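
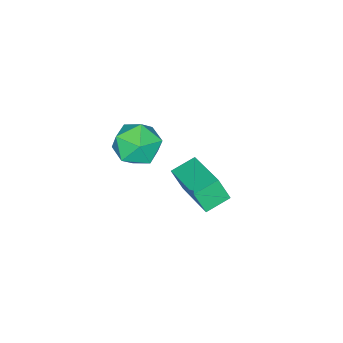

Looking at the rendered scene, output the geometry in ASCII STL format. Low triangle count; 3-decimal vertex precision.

solid 
facet normal -0.874 0.367 0.319
outer loop
vertex -3.948 -3.246 -1.782
vertex -2.996 -1.514 -1.167
vertex -4.107 -2.835 -2.692
endloop
endfacet
facet normal -0.460 -0.837 -0.298
outer loop
vertex -3.224 -3.206 -3.013
vertex -3.948 -3.246 -1.782
vertex -4.107 -2.835 -2.692
endloop
endfacet
facet normal -0.874 0.368 0.318
outer loop
vertex -4.107 -2.835 -2.692
vertex -2.996 -1.514 -1.167
vertex -3.154 -1.103 -2.076
endloop
endfacet
facet normal -0.157 0.406 -0.900
outer loop
vertex -3.154 -1.103 -2.076
vertex -3.224 -3.206 -3.013
vertex -4.107 -2.835 -2.692
endloop
endfacet
facet normal 0.157 -0.406 0.900
outer loop
vertex -3.948 -3.246 -1.782
vertex -2.113 -1.885 -1.488
vertex -2.996 -1.514 -1.167
endloop
endfacet
facet normal -0.461 -0.836 -0.298
outer loop
vertex -3.066 -3.617 -2.104
vertex -3.948 -3.246 -1.782
vertex -3.224 -3.206 -3.013
endloop
endfacet
facet normal 0.157 -0.407 0.900
outer loop
vertex -3.066 -3.617 -2.104
vertex -2.113 -1.885 -1.488
vertex -3.948 -3.246 -1.782
endloop
endfacet
facet normal 0.460 0.836 0.298
outer loop
vertex -2.996 -1.514 -1.167
vertex -2.113 -1.885 -1.488
vertex -3.154 -1.103 -2.076
endloop
endfacet
facet normal -0.158 0.406 -0.900
outer loop
vertex -2.272 -1.474 -2.398
vertex -3.224 -3.206 -3.013
vertex -3.154 -1.103 -2.076
endloop
endfacet
facet normal 0.460 0.836 0.297
outer loop
vertex -3.154 -1.103 -2.076
vertex -2.113 -1.885 -1.488
vertex -2.272 -1.474 -2.398
endloop
endfacet
facet normal 0.874 -0.367 -0.318
outer loop
vertex -2.272 -1.474 -2.398
vertex -3.066 -3.617 -2.104
vertex -3.224 -3.206 -3.013
endloop
endfacet
facet normal 0.874 -0.367 -0.319
outer loop
vertex -2.113 -1.885 -1.488
vertex -3.066 -3.617 -2.104
vertex -2.272 -1.474 -2.398
endloop
endfacet
facet normal -0.854 0.518 -0.044
outer loop
vertex -1.246 -2.728 1.18
vertex -1.583 -3.222 1.913
vertex -1.104 -2.419 2.063
endloop
endfacet
facet normal -0.306 0.913 -0.270
outer loop
vertex -1.246 -2.728 1.18
vertex -1.104 -2.419 2.063
vertex -0.405 -2.373 1.427
endloop
endfacet
facet normal -0.001 0.573 -0.819
outer loop
vertex -1.246 -2.728 1.18
vertex -0.405 -2.373 1.427
vertex -0.45 -3.148 0.885
endloop
endfacet
facet normal -0.362 -0.032 -0.932
outer loop
vertex -1.246 -2.728 1.18
vertex -0.45 -3.148 0.885
vertex -1.179 -3.672 1.186
endloop
endfacet
facet normal -0.889 -0.066 -0.453
outer loop
vertex -1.246 -2.728 1.18
vertex -1.179 -3.672 1.186
vertex -1.583 -3.222 1.913
endloop
endfacet
facet normal 0.173 0.950 0.259
outer loop
vertex -0.405 -2.373 1.427
vertex -1.104 -2.419 2.063
vertex -0.221 -2.648 2.314
endloop
endfacet
facet normal -0.717 0.311 0.624
outer loop
vertex -1.104 -2.419 2.063
vertex -1.583 -3.222 1.913
vertex -0.95 -3.172 2.615
endloop
endfacet
facet normal -0.772 -0.634 -0.036
outer loop
vertex -1.583 -3.222 1.913
vertex -1.179 -3.672 1.186
vertex -0.995 -3.947 2.073
endloop
endfacet
facet normal 0.081 -0.579 -0.812
outer loop
vertex -1.179 -3.672 1.186
vertex -0.45 -3.148 0.885
vertex -0.296 -3.901 1.437
endloop
endfacet
facet normal 0.666 0.401 -0.629
outer loop
vertex -0.45 -3.148 0.885
vertex -0.405 -2.373 1.427
vertex 0.183 -3.098 1.587
endloop
endfacet
facet normal 0.362 0.032 0.932
outer loop
vertex -0.154 -3.592 2.32
vertex -0.221 -2.648 2.314
vertex -0.95 -3.172 2.615
endloop
endfacet
facet normal 0.001 -0.573 0.819
outer loop
vertex -0.154 -3.592 2.32
vertex -0.95 -3.172 2.615
vertex -0.995 -3.947 2.073
endloop
endfacet
facet normal 0.306 -0.913 0.270
outer loop
vertex -0.154 -3.592 2.32
vertex -0.995 -3.947 2.073
vertex -0.296 -3.901 1.437
endloop
endfacet
facet normal 0.854 -0.518 0.044
outer loop
vertex -0.154 -3.592 2.32
vertex -0.296 -3.901 1.437
vertex 0.183 -3.098 1.587
endloop
endfacet
facet normal 0.889 0.066 0.453
outer loop
vertex -0.154 -3.592 2.32
vertex 0.183 -3.098 1.587
vertex -0.221 -2.648 2.314
endloop
endfacet
facet normal -0.081 0.579 0.812
outer loop
vertex -0.95 -3.172 2.615
vertex -0.221 -2.648 2.314
vertex -1.104 -2.419 2.063
endloop
endfacet
facet normal -0.666 -0.401 0.629
outer loop
vertex -0.995 -3.947 2.073
vertex -0.95 -3.172 2.615
vertex -1.583 -3.222 1.913
endloop
endfacet
facet normal -0.173 -0.950 -0.259
outer loop
vertex -0.296 -3.901 1.437
vertex -0.995 -3.947 2.073
vertex -1.179 -3.672 1.186
endloop
endfacet
facet normal 0.717 -0.311 -0.624
outer loop
vertex 0.183 -3.098 1.587
vertex -0.296 -3.901 1.437
vertex -0.45 -3.148 0.885
endloop
endfacet
facet normal 0.772 0.634 0.036
outer loop
vertex -0.221 -2.648 2.314
vertex 0.183 -3.098 1.587
vertex -0.405 -2.373 1.427
endloop
endfacet

endsolid


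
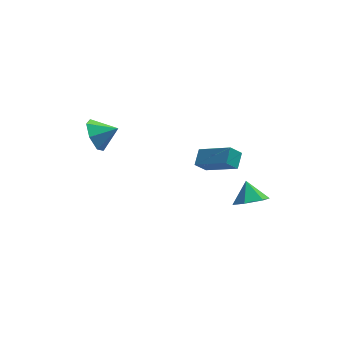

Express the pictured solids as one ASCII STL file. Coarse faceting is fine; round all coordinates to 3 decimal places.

solid 
facet normal -0.642 0.567 -0.516
outer loop
vertex 1.014 -0.059 -3.185
vertex 1.336 0.706 -2.745
vertex 1.583 0.043 -3.78
endloop
endfacet
facet normal -0.343 -0.814 -0.468
outer loop
vertex 2.904 -1.126 -2.715
vertex 1.014 -0.059 -3.185
vertex 1.583 0.043 -3.78
endloop
endfacet
facet normal -0.640 0.568 -0.517
outer loop
vertex 1.583 0.043 -3.78
vertex 1.336 0.706 -2.745
vertex 1.906 0.808 -3.339
endloop
endfacet
facet normal 0.687 0.123 -0.717
outer loop
vertex 1.906 0.808 -3.339
vertex 2.904 -1.126 -2.715
vertex 1.583 0.043 -3.78
endloop
endfacet
facet normal -0.687 -0.123 0.717
outer loop
vertex 1.014 -0.059 -3.185
vertex 2.657 -0.463 -1.68
vertex 1.336 0.706 -2.745
endloop
endfacet
facet normal -0.343 -0.814 -0.469
outer loop
vertex 2.334 -1.228 -2.121
vertex 1.014 -0.059 -3.185
vertex 2.904 -1.126 -2.715
endloop
endfacet
facet normal -0.687 -0.123 0.717
outer loop
vertex 2.334 -1.228 -2.121
vertex 2.657 -0.463 -1.68
vertex 1.014 -0.059 -3.185
endloop
endfacet
facet normal 0.343 0.814 0.469
outer loop
vertex 1.336 0.706 -2.745
vertex 2.657 -0.463 -1.68
vertex 1.906 0.808 -3.339
endloop
endfacet
facet normal 0.687 0.123 -0.717
outer loop
vertex 3.226 -0.361 -2.275
vertex 2.904 -1.126 -2.715
vertex 1.906 0.808 -3.339
endloop
endfacet
facet normal 0.344 0.814 0.468
outer loop
vertex 1.906 0.808 -3.339
vertex 2.657 -0.463 -1.68
vertex 3.226 -0.361 -2.275
endloop
endfacet
facet normal 0.641 -0.567 0.517
outer loop
vertex 3.226 -0.361 -2.275
vertex 2.334 -1.228 -2.121
vertex 2.904 -1.126 -2.715
endloop
endfacet
facet normal 0.641 -0.568 0.516
outer loop
vertex 2.657 -0.463 -1.68
vertex 2.334 -1.228 -2.121
vertex 3.226 -0.361 -2.275
endloop
endfacet
facet normal 0.104 -0.683 -0.723
outer loop
vertex 3.489 -3.227 -3.141
vertex 3.069 -3.819 -2.642
vertex 2.614 -3.305 -3.193
endloop
endfacet
facet normal -0.077 0.982 -0.170
outer loop
vertex 3.489 -3.227 -3.141
vertex 2.614 -3.305 -3.193
vertex 2.951 -3.041 -1.818
endloop
endfacet
facet normal 0.104 -0.683 -0.723
outer loop
vertex 2.614 -3.305 -3.193
vertex 3.069 -3.819 -2.642
vertex 2.194 -3.897 -2.694
endloop
endfacet
facet normal -0.783 0.617 0.073
outer loop
vertex 2.614 -3.305 -3.193
vertex 2.194 -3.897 -2.694
vertex 2.951 -3.041 -1.818
endloop
endfacet
facet normal 0.104 -0.682 -0.724
outer loop
vertex 2.194 -3.897 -2.694
vertex 3.069 -3.819 -2.642
vertex 2.65 -4.411 -2.144
endloop
endfacet
facet normal -0.763 0.014 0.646
outer loop
vertex 2.194 -3.897 -2.694
vertex 2.65 -4.411 -2.144
vertex 2.951 -3.041 -1.818
endloop
endfacet
facet normal 0.104 -0.682 -0.724
outer loop
vertex 2.65 -4.411 -2.144
vertex 3.069 -3.819 -2.642
vertex 3.525 -4.333 -2.092
endloop
endfacet
facet normal -0.038 -0.223 0.974
outer loop
vertex 2.65 -4.411 -2.144
vertex 3.525 -4.333 -2.092
vertex 2.951 -3.041 -1.818
endloop
endfacet
facet normal 0.104 -0.682 -0.724
outer loop
vertex 3.525 -4.333 -2.092
vertex 3.069 -3.819 -2.642
vertex 3.944 -3.741 -2.59
endloop
endfacet
facet normal 0.668 0.142 0.731
outer loop
vertex 3.525 -4.333 -2.092
vertex 3.944 -3.741 -2.59
vertex 2.951 -3.041 -1.818
endloop
endfacet
facet normal 0.104 -0.683 -0.723
outer loop
vertex 3.944 -3.741 -2.59
vertex 3.069 -3.819 -2.642
vertex 3.489 -3.227 -3.141
endloop
endfacet
facet normal 0.648 0.744 0.159
outer loop
vertex 3.944 -3.741 -2.59
vertex 3.489 -3.227 -3.141
vertex 2.951 -3.041 -1.818
endloop
endfacet
facet normal -0.898 0.106 -0.427
outer loop
vertex -3.098 2.045 -2.734
vertex -3.523 1.684 -1.929
vertex -3.312 2.616 -2.142
endloop
endfacet
facet normal 0.821 0.530 -0.214
outer loop
vertex -3.098 2.045 -2.734
vertex -3.312 2.616 -2.142
vertex -2.437 1.556 -1.411
endloop
endfacet
facet normal -0.898 0.105 -0.428
outer loop
vertex -3.312 2.616 -2.142
vertex -3.523 1.684 -1.929
vertex -3.686 2.486 -1.39
endloop
endfacet
facet normal 0.551 0.732 0.401
outer loop
vertex -3.312 2.616 -2.142
vertex -3.686 2.486 -1.39
vertex -2.437 1.556 -1.411
endloop
endfacet
facet normal -0.898 0.105 -0.427
outer loop
vertex -3.686 2.486 -1.39
vertex -3.523 1.684 -1.929
vertex -3.937 1.751 -1.043
endloop
endfacet
facet normal 0.265 0.336 0.904
outer loop
vertex -3.686 2.486 -1.39
vertex -3.937 1.751 -1.043
vertex -2.437 1.556 -1.411
endloop
endfacet
facet normal -0.898 0.106 -0.428
outer loop
vertex -3.937 1.751 -1.043
vertex -3.523 1.684 -1.929
vertex -3.877 0.966 -1.363
endloop
endfacet
facet normal 0.178 -0.360 0.916
outer loop
vertex -3.937 1.751 -1.043
vertex -3.877 0.966 -1.363
vertex -2.437 1.556 -1.411
endloop
endfacet
facet normal -0.898 0.105 -0.428
outer loop
vertex -3.877 0.966 -1.363
vertex -3.523 1.684 -1.929
vertex -3.55 0.721 -2.109
endloop
endfacet
facet normal 0.355 -0.831 0.428
outer loop
vertex -3.877 0.966 -1.363
vertex -3.55 0.721 -2.109
vertex -2.437 1.556 -1.411
endloop
endfacet
facet normal -0.898 0.105 -0.427
outer loop
vertex -3.55 0.721 -2.109
vertex -3.523 1.684 -1.929
vertex -3.204 1.201 -2.719
endloop
endfacet
facet normal 0.663 -0.723 -0.193
outer loop
vertex -3.55 0.721 -2.109
vertex -3.204 1.201 -2.719
vertex -2.437 1.556 -1.411
endloop
endfacet
facet normal -0.898 0.105 -0.427
outer loop
vertex -3.204 1.201 -2.719
vertex -3.523 1.684 -1.929
vertex -3.098 2.045 -2.734
endloop
endfacet
facet normal 0.870 -0.118 -0.478
outer loop
vertex -3.204 1.201 -2.719
vertex -3.098 2.045 -2.734
vertex -2.437 1.556 -1.411
endloop
endfacet

endsolid


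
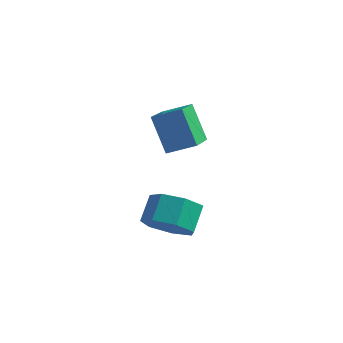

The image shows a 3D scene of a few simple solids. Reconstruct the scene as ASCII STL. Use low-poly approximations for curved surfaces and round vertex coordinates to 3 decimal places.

solid 
facet normal 0.087 -0.752 -0.654
outer loop
vertex 1.663 -3.76 0.444
vertex 1.025 -3.231 -0.249
vertex 2.101 -3.188 -0.156
endloop
endfacet
facet normal 0.880 -0.250 0.404
outer loop
vertex 1.663 -3.76 0.444
vertex 2.101 -3.188 -0.156
vertex 1.552 -2.799 1.281
endloop
endfacet
facet normal 0.880 -0.250 0.404
outer loop
vertex 1.552 -2.799 1.281
vertex 2.101 -3.188 -0.156
vertex 1.99 -2.226 0.682
endloop
endfacet
facet normal -0.087 0.751 0.655
outer loop
vertex 1.552 -2.799 1.281
vertex 1.99 -2.226 0.682
vertex 0.915 -2.269 0.589
endloop
endfacet
facet normal 0.087 -0.751 -0.655
outer loop
vertex 2.101 -3.188 -0.156
vertex 1.025 -3.231 -0.249
vertex 1.728 -2.648 -0.825
endloop
endfacet
facet normal 0.913 0.322 -0.249
outer loop
vertex 2.101 -3.188 -0.156
vertex 1.728 -2.648 -0.825
vertex 1.99 -2.226 0.682
endloop
endfacet
facet normal 0.914 0.321 -0.249
outer loop
vertex 1.99 -2.226 0.682
vertex 1.728 -2.648 -0.825
vertex 1.618 -1.686 0.012
endloop
endfacet
facet normal -0.087 0.752 0.654
outer loop
vertex 1.99 -2.226 0.682
vertex 1.618 -1.686 0.012
vertex 0.915 -2.269 0.589
endloop
endfacet
facet normal 0.087 -0.751 -0.654
outer loop
vertex 1.728 -2.648 -0.825
vertex 1.025 -3.231 -0.249
vertex 0.827 -2.547 -1.061
endloop
endfacet
facet normal 0.260 0.651 -0.714
outer loop
vertex 1.728 -2.648 -0.825
vertex 0.827 -2.547 -1.061
vertex 1.618 -1.686 0.012
endloop
endfacet
facet normal 0.259 0.651 -0.713
outer loop
vertex 1.618 -1.686 0.012
vertex 0.827 -2.547 -1.061
vertex 0.716 -1.585 -0.223
endloop
endfacet
facet normal -0.086 0.751 0.654
outer loop
vertex 1.618 -1.686 0.012
vertex 0.716 -1.585 -0.223
vertex 0.915 -2.269 0.589
endloop
endfacet
facet normal 0.087 -0.751 -0.654
outer loop
vertex 0.827 -2.547 -1.061
vertex 1.025 -3.231 -0.249
vertex 0.075 -2.961 -0.685
endloop
endfacet
facet normal -0.590 0.490 -0.641
outer loop
vertex 0.827 -2.547 -1.061
vertex 0.075 -2.961 -0.685
vertex 0.716 -1.585 -0.223
endloop
endfacet
facet normal -0.590 0.490 -0.641
outer loop
vertex 0.716 -1.585 -0.223
vertex 0.075 -2.961 -0.685
vertex -0.036 -1.999 0.153
endloop
endfacet
facet normal -0.087 0.751 0.654
outer loop
vertex 0.716 -1.585 -0.223
vertex -0.036 -1.999 0.153
vertex 0.915 -2.269 0.589
endloop
endfacet
facet normal 0.086 -0.752 -0.654
outer loop
vertex 0.075 -2.961 -0.685
vertex 1.025 -3.231 -0.249
vertex 0.039 -3.578 0.02
endloop
endfacet
facet normal -0.995 -0.040 -0.086
outer loop
vertex 0.075 -2.961 -0.685
vertex 0.039 -3.578 0.02
vertex -0.036 -1.999 0.153
endloop
endfacet
facet normal -0.995 -0.040 -0.086
outer loop
vertex -0.036 -1.999 0.153
vertex 0.039 -3.578 0.02
vertex -0.072 -2.617 0.857
endloop
endfacet
facet normal -0.087 0.751 0.655
outer loop
vertex -0.036 -1.999 0.153
vertex -0.072 -2.617 0.857
vertex 0.915 -2.269 0.589
endloop
endfacet
facet normal 0.086 -0.752 -0.654
outer loop
vertex 0.039 -3.578 0.02
vertex 1.025 -3.231 -0.249
vertex 0.745 -3.934 0.522
endloop
endfacet
facet normal -0.651 -0.540 0.533
outer loop
vertex 0.039 -3.578 0.02
vertex 0.745 -3.934 0.522
vertex -0.072 -2.617 0.857
endloop
endfacet
facet normal -0.650 -0.540 0.535
outer loop
vertex -0.072 -2.617 0.857
vertex 0.745 -3.934 0.522
vertex 0.635 -2.972 1.359
endloop
endfacet
facet normal -0.087 0.751 0.654
outer loop
vertex -0.072 -2.617 0.857
vertex 0.635 -2.972 1.359
vertex 0.915 -2.269 0.589
endloop
endfacet
facet normal 0.087 -0.752 -0.654
outer loop
vertex 0.745 -3.934 0.522
vertex 1.025 -3.231 -0.249
vertex 1.663 -3.76 0.444
endloop
endfacet
facet normal 0.184 -0.633 0.752
outer loop
vertex 0.745 -3.934 0.522
vertex 1.663 -3.76 0.444
vertex 0.635 -2.972 1.359
endloop
endfacet
facet normal 0.183 -0.633 0.752
outer loop
vertex 0.635 -2.972 1.359
vertex 1.663 -3.76 0.444
vertex 1.552 -2.799 1.281
endloop
endfacet
facet normal -0.086 0.751 0.655
outer loop
vertex 0.635 -2.972 1.359
vertex 1.552 -2.799 1.281
vertex 0.915 -2.269 0.589
endloop
endfacet
facet normal -0.486 0.242 0.840
outer loop
vertex -0.421 0.607 3.791
vertex -0.962 2.523 2.927
vertex -1.502 0.087 3.315
endloop
endfacet
facet normal 0.249 -0.883 0.398
outer loop
vertex -0.598 -0.363 1.753
vertex -0.421 0.607 3.791
vertex -1.502 0.087 3.315
endloop
endfacet
facet normal -0.486 0.242 0.840
outer loop
vertex -1.502 0.087 3.315
vertex -0.962 2.523 2.927
vertex -2.042 2.003 2.451
endloop
endfacet
facet normal -0.838 -0.402 -0.369
outer loop
vertex -2.042 2.003 2.451
vertex -0.598 -0.363 1.753
vertex -1.502 0.087 3.315
endloop
endfacet
facet normal 0.838 0.403 0.369
outer loop
vertex -0.421 0.607 3.791
vertex -0.058 2.073 1.365
vertex -0.962 2.523 2.927
endloop
endfacet
facet normal 0.249 -0.883 0.398
outer loop
vertex 0.482 0.157 2.229
vertex -0.421 0.607 3.791
vertex -0.598 -0.363 1.753
endloop
endfacet
facet normal 0.838 0.402 0.369
outer loop
vertex 0.482 0.157 2.229
vertex -0.058 2.073 1.365
vertex -0.421 0.607 3.791
endloop
endfacet
facet normal -0.249 0.883 -0.399
outer loop
vertex -0.962 2.523 2.927
vertex -0.058 2.073 1.365
vertex -2.042 2.003 2.451
endloop
endfacet
facet normal -0.838 -0.403 -0.368
outer loop
vertex -1.139 1.553 0.889
vertex -0.598 -0.363 1.753
vertex -2.042 2.003 2.451
endloop
endfacet
facet normal -0.249 0.883 -0.398
outer loop
vertex -2.042 2.003 2.451
vertex -0.058 2.073 1.365
vertex -1.139 1.553 0.889
endloop
endfacet
facet normal 0.486 -0.241 -0.840
outer loop
vertex -1.139 1.553 0.889
vertex 0.482 0.157 2.229
vertex -0.598 -0.363 1.753
endloop
endfacet
facet normal 0.486 -0.242 -0.840
outer loop
vertex -0.058 2.073 1.365
vertex 0.482 0.157 2.229
vertex -1.139 1.553 0.889
endloop
endfacet

endsolid


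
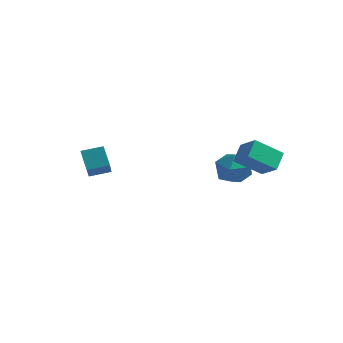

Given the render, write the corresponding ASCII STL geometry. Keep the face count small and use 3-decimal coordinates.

solid 
facet normal -0.516 0.253 0.819
outer loop
vertex -3.232 -4.447 -1.535
vertex -2.461 -3.673 -1.288
vertex -4.308 -3.019 -2.654
endloop
endfacet
facet normal -0.688 -0.691 -0.220
outer loop
vertex -3.679 -3.327 -3.652
vertex -3.232 -4.447 -1.535
vertex -4.308 -3.019 -2.654
endloop
endfacet
facet normal -0.516 0.252 0.819
outer loop
vertex -4.308 -3.019 -2.654
vertex -2.461 -3.673 -1.288
vertex -3.538 -2.245 -2.407
endloop
endfacet
facet normal -0.510 0.677 -0.531
outer loop
vertex -3.538 -2.245 -2.407
vertex -3.679 -3.327 -3.652
vertex -4.308 -3.019 -2.654
endloop
endfacet
facet normal 0.510 -0.677 0.530
outer loop
vertex -3.232 -4.447 -1.535
vertex -1.832 -3.981 -2.286
vertex -2.461 -3.673 -1.288
endloop
endfacet
facet normal -0.688 -0.692 -0.221
outer loop
vertex -2.602 -4.755 -2.533
vertex -3.232 -4.447 -1.535
vertex -3.679 -3.327 -3.652
endloop
endfacet
facet normal 0.510 -0.677 0.531
outer loop
vertex -2.602 -4.755 -2.533
vertex -1.832 -3.981 -2.286
vertex -3.232 -4.447 -1.535
endloop
endfacet
facet normal 0.688 0.691 0.220
outer loop
vertex -2.461 -3.673 -1.288
vertex -1.832 -3.981 -2.286
vertex -3.538 -2.245 -2.407
endloop
endfacet
facet normal -0.510 0.677 -0.531
outer loop
vertex -2.908 -2.553 -3.405
vertex -3.679 -3.327 -3.652
vertex -3.538 -2.245 -2.407
endloop
endfacet
facet normal 0.688 0.691 0.221
outer loop
vertex -3.538 -2.245 -2.407
vertex -1.832 -3.981 -2.286
vertex -2.908 -2.553 -3.405
endloop
endfacet
facet normal 0.516 -0.253 -0.819
outer loop
vertex -2.908 -2.553 -3.405
vertex -2.602 -4.755 -2.533
vertex -3.679 -3.327 -3.652
endloop
endfacet
facet normal 0.516 -0.252 -0.818
outer loop
vertex -1.832 -3.981 -2.286
vertex -2.602 -4.755 -2.533
vertex -2.908 -2.553 -3.405
endloop
endfacet
facet normal -0.823 0.269 -0.500
outer loop
vertex 1.716 1.074 -2.738
vertex 1.526 1.949 -1.954
vertex 2.659 2.151 -3.711
endloop
endfacet
facet normal 0.159 -0.735 -0.659
outer loop
vertex 3.754 1.791 -3.046
vertex 1.716 1.074 -2.738
vertex 2.659 2.151 -3.711
endloop
endfacet
facet normal -0.823 0.270 -0.500
outer loop
vertex 2.659 2.151 -3.711
vertex 1.526 1.949 -1.954
vertex 2.469 3.025 -2.926
endloop
endfacet
facet normal 0.545 0.623 -0.561
outer loop
vertex 2.469 3.025 -2.926
vertex 3.754 1.791 -3.046
vertex 2.659 2.151 -3.711
endloop
endfacet
facet normal -0.546 -0.622 0.562
outer loop
vertex 1.716 1.074 -2.738
vertex 2.621 1.589 -1.289
vertex 1.526 1.949 -1.954
endloop
endfacet
facet normal 0.159 -0.735 -0.659
outer loop
vertex 2.811 0.715 -2.074
vertex 1.716 1.074 -2.738
vertex 3.754 1.791 -3.046
endloop
endfacet
facet normal -0.545 -0.623 0.562
outer loop
vertex 2.811 0.715 -2.074
vertex 2.621 1.589 -1.289
vertex 1.716 1.074 -2.738
endloop
endfacet
facet normal -0.159 0.735 0.659
outer loop
vertex 1.526 1.949 -1.954
vertex 2.621 1.589 -1.289
vertex 2.469 3.025 -2.926
endloop
endfacet
facet normal 0.545 0.622 -0.562
outer loop
vertex 3.564 2.666 -2.262
vertex 3.754 1.791 -3.046
vertex 2.469 3.025 -2.926
endloop
endfacet
facet normal -0.159 0.735 0.659
outer loop
vertex 2.469 3.025 -2.926
vertex 2.621 1.589 -1.289
vertex 3.564 2.666 -2.262
endloop
endfacet
facet normal 0.823 -0.269 0.500
outer loop
vertex 3.564 2.666 -2.262
vertex 2.811 0.715 -2.074
vertex 3.754 1.791 -3.046
endloop
endfacet
facet normal 0.823 -0.270 0.499
outer loop
vertex 2.621 1.589 -1.289
vertex 2.811 0.715 -2.074
vertex 3.564 2.666 -2.262
endloop
endfacet
facet normal -0.089 0.433 0.897
outer loop
vertex 1.319 2.93 -3.13
vertex 0.321 2.497 -3.02
vertex 1.198 1.947 -2.667
endloop
endfacet
facet normal 0.592 0.283 0.755
outer loop
vertex 1.319 2.93 -3.13
vertex 1.198 1.947 -2.667
vertex 2.014 2.122 -3.373
endloop
endfacet
facet normal 0.771 0.618 0.151
outer loop
vertex 1.319 2.93 -3.13
vertex 2.014 2.122 -3.373
vertex 1.641 2.78 -4.164
endloop
endfacet
facet normal 0.199 0.977 -0.080
outer loop
vertex 1.319 2.93 -3.13
vertex 1.641 2.78 -4.164
vertex 0.595 3.011 -3.945
endloop
endfacet
facet normal -0.332 0.863 0.381
outer loop
vertex 1.319 2.93 -3.13
vertex 0.595 3.011 -3.945
vertex 0.321 2.497 -3.02
endloop
endfacet
facet normal 0.643 -0.421 0.639
outer loop
vertex 2.014 2.122 -3.373
vertex 1.198 1.947 -2.667
vertex 1.445 1.189 -3.415
endloop
endfacet
facet normal -0.460 -0.176 0.870
outer loop
vertex 1.198 1.947 -2.667
vertex 0.321 2.497 -3.02
vertex 0.399 1.42 -3.196
endloop
endfacet
facet normal -0.854 0.519 0.036
outer loop
vertex 0.321 2.497 -3.02
vertex 0.595 3.011 -3.945
vertex 0.026 2.078 -3.987
endloop
endfacet
facet normal 0.007 0.703 -0.711
outer loop
vertex 0.595 3.011 -3.945
vertex 1.641 2.78 -4.164
vertex 0.842 2.253 -4.693
endloop
endfacet
facet normal 0.933 0.123 -0.338
outer loop
vertex 1.641 2.78 -4.164
vertex 2.014 2.122 -3.373
vertex 1.719 1.703 -4.34
endloop
endfacet
facet normal -0.199 -0.977 0.080
outer loop
vertex 0.721 1.27 -4.23
vertex 1.445 1.189 -3.415
vertex 0.399 1.42 -3.196
endloop
endfacet
facet normal -0.771 -0.618 -0.151
outer loop
vertex 0.721 1.27 -4.23
vertex 0.399 1.42 -3.196
vertex 0.026 2.078 -3.987
endloop
endfacet
facet normal -0.592 -0.283 -0.755
outer loop
vertex 0.721 1.27 -4.23
vertex 0.026 2.078 -3.987
vertex 0.842 2.253 -4.693
endloop
endfacet
facet normal 0.089 -0.433 -0.897
outer loop
vertex 0.721 1.27 -4.23
vertex 0.842 2.253 -4.693
vertex 1.719 1.703 -4.34
endloop
endfacet
facet normal 0.332 -0.863 -0.381
outer loop
vertex 0.721 1.27 -4.23
vertex 1.719 1.703 -4.34
vertex 1.445 1.189 -3.415
endloop
endfacet
facet normal -0.007 -0.703 0.711
outer loop
vertex 0.399 1.42 -3.196
vertex 1.445 1.189 -3.415
vertex 1.198 1.947 -2.667
endloop
endfacet
facet normal -0.933 -0.123 0.338
outer loop
vertex 0.026 2.078 -3.987
vertex 0.399 1.42 -3.196
vertex 0.321 2.497 -3.02
endloop
endfacet
facet normal -0.643 0.421 -0.639
outer loop
vertex 0.842 2.253 -4.693
vertex 0.026 2.078 -3.987
vertex 0.595 3.011 -3.945
endloop
endfacet
facet normal 0.460 0.176 -0.870
outer loop
vertex 1.719 1.703 -4.34
vertex 0.842 2.253 -4.693
vertex 1.641 2.78 -4.164
endloop
endfacet
facet normal 0.854 -0.519 -0.036
outer loop
vertex 1.445 1.189 -3.415
vertex 1.719 1.703 -4.34
vertex 2.014 2.122 -3.373
endloop
endfacet

endsolid


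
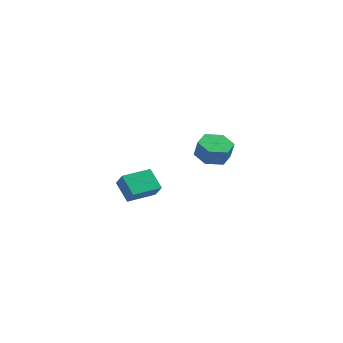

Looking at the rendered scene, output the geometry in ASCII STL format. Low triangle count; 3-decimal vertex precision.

solid 
facet normal -0.427 0.405 -0.809
outer loop
vertex -4.522 -3.219 -1.516
vertex -3.306 -1.988 -1.542
vertex -3.713 -4.035 -2.351
endloop
endfacet
facet normal -0.703 -0.711 0.014
outer loop
vertex -3.274 -4.452 -1.518
vertex -4.522 -3.219 -1.516
vertex -3.713 -4.035 -2.351
endloop
endfacet
facet normal -0.427 0.405 -0.809
outer loop
vertex -3.713 -4.035 -2.351
vertex -3.306 -1.988 -1.542
vertex -2.498 -2.804 -2.377
endloop
endfacet
facet normal 0.570 -0.575 -0.588
outer loop
vertex -2.498 -2.804 -2.377
vertex -3.274 -4.452 -1.518
vertex -3.713 -4.035 -2.351
endloop
endfacet
facet normal -0.569 0.575 0.588
outer loop
vertex -4.522 -3.219 -1.516
vertex -2.867 -2.405 -0.709
vertex -3.306 -1.988 -1.542
endloop
endfacet
facet normal -0.703 -0.711 0.015
outer loop
vertex -4.082 -3.636 -0.683
vertex -4.522 -3.219 -1.516
vertex -3.274 -4.452 -1.518
endloop
endfacet
facet normal -0.569 0.574 0.588
outer loop
vertex -4.082 -3.636 -0.683
vertex -2.867 -2.405 -0.709
vertex -4.522 -3.219 -1.516
endloop
endfacet
facet normal 0.703 0.711 -0.015
outer loop
vertex -3.306 -1.988 -1.542
vertex -2.867 -2.405 -0.709
vertex -2.498 -2.804 -2.377
endloop
endfacet
facet normal 0.569 -0.575 -0.588
outer loop
vertex -2.058 -3.221 -1.544
vertex -3.274 -4.452 -1.518
vertex -2.498 -2.804 -2.377
endloop
endfacet
facet normal 0.702 0.712 -0.015
outer loop
vertex -2.498 -2.804 -2.377
vertex -2.867 -2.405 -0.709
vertex -2.058 -3.221 -1.544
endloop
endfacet
facet normal 0.427 -0.405 0.809
outer loop
vertex -2.058 -3.221 -1.544
vertex -4.082 -3.636 -0.683
vertex -3.274 -4.452 -1.518
endloop
endfacet
facet normal 0.427 -0.404 0.809
outer loop
vertex -2.867 -2.405 -0.709
vertex -4.082 -3.636 -0.683
vertex -2.058 -3.221 -1.544
endloop
endfacet
facet normal -0.219 0.152 -0.964
outer loop
vertex 0.171 3.95 -2.933
vertex -0.793 3.566 -2.775
vertex -0.611 4.593 -2.654
endloop
endfacet
facet normal 0.631 0.776 -0.020
outer loop
vertex 0.171 3.95 -2.933
vertex -0.611 4.593 -2.654
vertex 0.418 3.778 -1.843
endloop
endfacet
facet normal 0.631 0.776 -0.021
outer loop
vertex 0.418 3.778 -1.843
vertex -0.611 4.593 -2.654
vertex -0.364 4.421 -1.565
endloop
endfacet
facet normal 0.218 -0.152 0.964
outer loop
vertex 0.418 3.778 -1.843
vertex -0.364 4.421 -1.565
vertex -0.547 3.394 -1.685
endloop
endfacet
facet normal -0.219 0.152 -0.964
outer loop
vertex -0.611 4.593 -2.654
vertex -0.793 3.566 -2.775
vertex -1.575 4.209 -2.496
endloop
endfacet
facet normal -0.330 0.918 0.220
outer loop
vertex -0.611 4.593 -2.654
vertex -1.575 4.209 -2.496
vertex -0.364 4.421 -1.565
endloop
endfacet
facet normal -0.329 0.918 0.219
outer loop
vertex -0.364 4.421 -1.565
vertex -1.575 4.209 -2.496
vertex -1.329 4.037 -1.407
endloop
endfacet
facet normal 0.218 -0.152 0.964
outer loop
vertex -0.364 4.421 -1.565
vertex -1.329 4.037 -1.407
vertex -0.547 3.394 -1.685
endloop
endfacet
facet normal -0.218 0.152 -0.964
outer loop
vertex -1.575 4.209 -2.496
vertex -0.793 3.566 -2.775
vertex -1.758 3.182 -2.617
endloop
endfacet
facet normal -0.960 0.143 0.240
outer loop
vertex -1.575 4.209 -2.496
vertex -1.758 3.182 -2.617
vertex -1.329 4.037 -1.407
endloop
endfacet
facet normal -0.960 0.142 0.240
outer loop
vertex -1.329 4.037 -1.407
vertex -1.758 3.182 -2.617
vertex -1.511 3.01 -1.527
endloop
endfacet
facet normal 0.218 -0.151 0.964
outer loop
vertex -1.329 4.037 -1.407
vertex -1.511 3.01 -1.527
vertex -0.547 3.394 -1.685
endloop
endfacet
facet normal -0.218 0.152 -0.964
outer loop
vertex -1.758 3.182 -2.617
vertex -0.793 3.566 -2.775
vertex -0.976 2.539 -2.895
endloop
endfacet
facet normal -0.631 -0.776 0.020
outer loop
vertex -1.758 3.182 -2.617
vertex -0.976 2.539 -2.895
vertex -1.511 3.01 -1.527
endloop
endfacet
facet normal -0.631 -0.776 0.020
outer loop
vertex -1.511 3.01 -1.527
vertex -0.976 2.539 -2.895
vertex -0.729 2.367 -1.806
endloop
endfacet
facet normal 0.219 -0.152 0.964
outer loop
vertex -1.511 3.01 -1.527
vertex -0.729 2.367 -1.806
vertex -0.547 3.394 -1.685
endloop
endfacet
facet normal -0.218 0.152 -0.964
outer loop
vertex -0.976 2.539 -2.895
vertex -0.793 3.566 -2.775
vertex -0.011 2.923 -3.053
endloop
endfacet
facet normal 0.329 -0.918 -0.220
outer loop
vertex -0.976 2.539 -2.895
vertex -0.011 2.923 -3.053
vertex -0.729 2.367 -1.806
endloop
endfacet
facet normal 0.330 -0.918 -0.220
outer loop
vertex -0.729 2.367 -1.806
vertex -0.011 2.923 -3.053
vertex 0.235 2.751 -1.964
endloop
endfacet
facet normal 0.219 -0.152 0.964
outer loop
vertex -0.729 2.367 -1.806
vertex 0.235 2.751 -1.964
vertex -0.547 3.394 -1.685
endloop
endfacet
facet normal -0.218 0.151 -0.964
outer loop
vertex -0.011 2.923 -3.053
vertex -0.793 3.566 -2.775
vertex 0.171 3.95 -2.933
endloop
endfacet
facet normal 0.960 -0.142 -0.239
outer loop
vertex -0.011 2.923 -3.053
vertex 0.171 3.95 -2.933
vertex 0.235 2.751 -1.964
endloop
endfacet
facet normal 0.960 -0.143 -0.240
outer loop
vertex 0.235 2.751 -1.964
vertex 0.171 3.95 -2.933
vertex 0.418 3.778 -1.843
endloop
endfacet
facet normal 0.218 -0.152 0.964
outer loop
vertex 0.235 2.751 -1.964
vertex 0.418 3.778 -1.843
vertex -0.547 3.394 -1.685
endloop
endfacet

endsolid


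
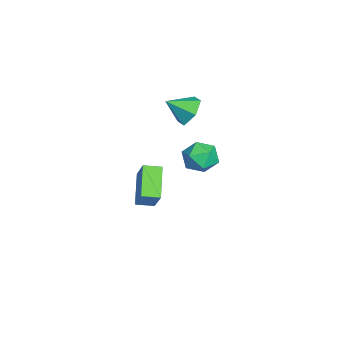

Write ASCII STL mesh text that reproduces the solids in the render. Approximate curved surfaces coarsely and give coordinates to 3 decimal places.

solid 
facet normal -0.092 0.411 0.907
outer loop
vertex -0.759 2.948 2.499
vertex -0.55 2.185 2.866
vertex 0.076 2.76 2.669
endloop
endfacet
facet normal 0.115 0.897 0.427
outer loop
vertex -0.759 2.948 2.499
vertex 0.076 2.76 2.669
vertex -0.139 3.146 1.917
endloop
endfacet
facet normal -0.377 0.922 -0.088
outer loop
vertex -0.759 2.948 2.499
vertex -0.139 3.146 1.917
vertex -0.899 2.81 1.649
endloop
endfacet
facet normal -0.890 0.451 0.073
outer loop
vertex -0.759 2.948 2.499
vertex -0.899 2.81 1.649
vertex -1.152 2.215 2.235
endloop
endfacet
facet normal -0.714 0.135 0.687
outer loop
vertex -0.759 2.948 2.499
vertex -1.152 2.215 2.235
vertex -0.55 2.185 2.866
endloop
endfacet
facet normal 0.727 0.672 0.137
outer loop
vertex -0.139 3.146 1.917
vertex 0.076 2.76 2.669
vertex 0.452 2.505 1.925
endloop
endfacet
facet normal 0.391 -0.113 0.913
outer loop
vertex 0.076 2.76 2.669
vertex -0.55 2.185 2.866
vertex 0.199 1.91 2.511
endloop
endfacet
facet normal -0.613 -0.558 0.559
outer loop
vertex -0.55 2.185 2.866
vertex -1.152 2.215 2.235
vertex -0.561 1.574 2.243
endloop
endfacet
facet normal -0.898 -0.049 -0.437
outer loop
vertex -1.152 2.215 2.235
vertex -0.899 2.81 1.649
vertex -0.776 1.96 1.491
endloop
endfacet
facet normal -0.069 0.713 -0.698
outer loop
vertex -0.899 2.81 1.649
vertex -0.139 3.146 1.917
vertex -0.15 2.535 1.294
endloop
endfacet
facet normal 0.890 -0.451 -0.073
outer loop
vertex 0.059 1.772 1.661
vertex 0.452 2.505 1.925
vertex 0.199 1.91 2.511
endloop
endfacet
facet normal 0.377 -0.922 0.088
outer loop
vertex 0.059 1.772 1.661
vertex 0.199 1.91 2.511
vertex -0.561 1.574 2.243
endloop
endfacet
facet normal -0.115 -0.897 -0.427
outer loop
vertex 0.059 1.772 1.661
vertex -0.561 1.574 2.243
vertex -0.776 1.96 1.491
endloop
endfacet
facet normal 0.092 -0.411 -0.907
outer loop
vertex 0.059 1.772 1.661
vertex -0.776 1.96 1.491
vertex -0.15 2.535 1.294
endloop
endfacet
facet normal 0.714 -0.135 -0.687
outer loop
vertex 0.059 1.772 1.661
vertex -0.15 2.535 1.294
vertex 0.452 2.505 1.925
endloop
endfacet
facet normal 0.898 0.049 0.437
outer loop
vertex 0.199 1.91 2.511
vertex 0.452 2.505 1.925
vertex 0.076 2.76 2.669
endloop
endfacet
facet normal 0.069 -0.713 0.698
outer loop
vertex -0.561 1.574 2.243
vertex 0.199 1.91 2.511
vertex -0.55 2.185 2.866
endloop
endfacet
facet normal -0.727 -0.672 -0.137
outer loop
vertex -0.776 1.96 1.491
vertex -0.561 1.574 2.243
vertex -1.152 2.215 2.235
endloop
endfacet
facet normal -0.391 0.113 -0.913
outer loop
vertex -0.15 2.535 1.294
vertex -0.776 1.96 1.491
vertex -0.899 2.81 1.649
endloop
endfacet
facet normal 0.613 0.558 -0.559
outer loop
vertex 0.452 2.505 1.925
vertex -0.15 2.535 1.294
vertex -0.139 3.146 1.917
endloop
endfacet
facet normal -0.814 0.006 0.581
outer loop
vertex -4.185 -0.252 -1.221
vertex -4.291 0.608 -1.378
vertex -5.043 -0.576 -2.421
endloop
endfacet
facet normal 0.119 -0.977 0.179
outer loop
vertex -3.609 -0.588 -3.442
vertex -4.185 -0.252 -1.221
vertex -5.043 -0.576 -2.421
endloop
endfacet
facet normal -0.815 0.006 0.580
outer loop
vertex -5.043 -0.576 -2.421
vertex -4.291 0.608 -1.378
vertex -5.148 0.283 -2.578
endloop
endfacet
facet normal -0.568 -0.215 -0.795
outer loop
vertex -5.148 0.283 -2.578
vertex -3.609 -0.588 -3.442
vertex -5.043 -0.576 -2.421
endloop
endfacet
facet normal 0.568 0.215 0.795
outer loop
vertex -4.185 -0.252 -1.221
vertex -2.857 0.596 -2.399
vertex -4.291 0.608 -1.378
endloop
endfacet
facet normal 0.120 -0.977 0.179
outer loop
vertex -2.752 -0.263 -2.242
vertex -4.185 -0.252 -1.221
vertex -3.609 -0.588 -3.442
endloop
endfacet
facet normal 0.568 0.215 0.795
outer loop
vertex -2.752 -0.263 -2.242
vertex -2.857 0.596 -2.399
vertex -4.185 -0.252 -1.221
endloop
endfacet
facet normal -0.119 0.977 -0.179
outer loop
vertex -4.291 0.608 -1.378
vertex -2.857 0.596 -2.399
vertex -5.148 0.283 -2.578
endloop
endfacet
facet normal -0.568 -0.215 -0.795
outer loop
vertex -3.715 0.272 -3.599
vertex -3.609 -0.588 -3.442
vertex -5.148 0.283 -2.578
endloop
endfacet
facet normal -0.120 0.977 -0.178
outer loop
vertex -5.148 0.283 -2.578
vertex -2.857 0.596 -2.399
vertex -3.715 0.272 -3.599
endloop
endfacet
facet normal 0.814 -0.006 -0.580
outer loop
vertex -3.715 0.272 -3.599
vertex -2.752 -0.263 -2.242
vertex -3.609 -0.588 -3.442
endloop
endfacet
facet normal 0.814 -0.007 -0.580
outer loop
vertex -2.857 0.596 -2.399
vertex -2.752 -0.263 -2.242
vertex -3.715 0.272 -3.599
endloop
endfacet
facet normal -0.127 0.819 -0.559
outer loop
vertex -2.684 1.608 2.459
vertex -3.398 1.808 2.914
vertex -2.622 2.104 3.171
endloop
endfacet
facet normal 0.911 -0.371 0.179
outer loop
vertex -2.684 1.608 2.459
vertex -2.622 2.104 3.171
vertex -3.242 0.792 3.606
endloop
endfacet
facet normal -0.127 0.819 -0.559
outer loop
vertex -2.622 2.104 3.171
vertex -3.398 1.808 2.914
vertex -3.336 2.304 3.626
endloop
endfacet
facet normal 0.542 0.023 0.840
outer loop
vertex -2.622 2.104 3.171
vertex -3.336 2.304 3.626
vertex -3.242 0.792 3.606
endloop
endfacet
facet normal -0.126 0.819 -0.560
outer loop
vertex -3.336 2.304 3.626
vertex -3.398 1.808 2.914
vertex -4.113 2.008 3.368
endloop
endfacet
facet normal -0.304 -0.032 0.952
outer loop
vertex -3.336 2.304 3.626
vertex -4.113 2.008 3.368
vertex -3.242 0.792 3.606
endloop
endfacet
facet normal -0.126 0.820 -0.559
outer loop
vertex -4.113 2.008 3.368
vertex -3.398 1.808 2.914
vertex -4.175 1.513 2.656
endloop
endfacet
facet normal -0.780 -0.480 0.402
outer loop
vertex -4.113 2.008 3.368
vertex -4.175 1.513 2.656
vertex -3.242 0.792 3.606
endloop
endfacet
facet normal -0.126 0.820 -0.558
outer loop
vertex -4.175 1.513 2.656
vertex -3.398 1.808 2.914
vertex -3.461 1.313 2.201
endloop
endfacet
facet normal -0.411 -0.874 -0.260
outer loop
vertex -4.175 1.513 2.656
vertex -3.461 1.313 2.201
vertex -3.242 0.792 3.606
endloop
endfacet
facet normal -0.126 0.820 -0.558
outer loop
vertex -3.461 1.313 2.201
vertex -3.398 1.808 2.914
vertex -2.684 1.608 2.459
endloop
endfacet
facet normal 0.435 -0.820 -0.372
outer loop
vertex -3.461 1.313 2.201
vertex -2.684 1.608 2.459
vertex -3.242 0.792 3.606
endloop
endfacet

endsolid


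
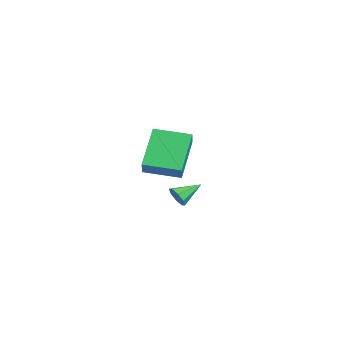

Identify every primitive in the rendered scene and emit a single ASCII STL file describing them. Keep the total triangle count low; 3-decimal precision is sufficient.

solid 
facet normal 0.265 -0.868 -0.420
outer loop
vertex 3.933 3.083 -0.237
vertex 3.547 3.118 -0.553
vertex 4.024 3.267 -0.56
endloop
endfacet
facet normal 0.761 0.448 0.469
outer loop
vertex 3.933 3.083 -0.237
vertex 4.024 3.267 -0.56
vertex 3.253 4.082 -0.087
endloop
endfacet
facet normal 0.265 -0.869 -0.418
outer loop
vertex 4.024 3.267 -0.56
vertex 3.547 3.118 -0.553
vertex 3.836 3.363 -0.879
endloop
endfacet
facet normal 0.664 0.728 -0.172
outer loop
vertex 4.024 3.267 -0.56
vertex 3.836 3.363 -0.879
vertex 3.253 4.082 -0.087
endloop
endfacet
facet normal 0.264 -0.869 -0.419
outer loop
vertex 3.836 3.363 -0.879
vertex 3.547 3.118 -0.553
vertex 3.478 3.316 -1.007
endloop
endfacet
facet normal 0.119 0.777 -0.618
outer loop
vertex 3.836 3.363 -0.879
vertex 3.478 3.316 -1.007
vertex 3.253 4.082 -0.087
endloop
endfacet
facet normal 0.264 -0.869 -0.419
outer loop
vertex 3.478 3.316 -1.007
vertex 3.547 3.118 -0.553
vertex 3.161 3.153 -0.869
endloop
endfacet
facet normal -0.556 0.567 -0.608
outer loop
vertex 3.478 3.316 -1.007
vertex 3.161 3.153 -0.869
vertex 3.253 4.082 -0.087
endloop
endfacet
facet normal 0.265 -0.868 -0.419
outer loop
vertex 3.161 3.153 -0.869
vertex 3.547 3.118 -0.553
vertex 3.069 2.969 -0.546
endloop
endfacet
facet normal -0.964 0.221 -0.149
outer loop
vertex 3.161 3.153 -0.869
vertex 3.069 2.969 -0.546
vertex 3.253 4.082 -0.087
endloop
endfacet
facet normal 0.265 -0.869 -0.418
outer loop
vertex 3.069 2.969 -0.546
vertex 3.547 3.118 -0.553
vertex 3.257 2.873 -0.227
endloop
endfacet
facet normal -0.868 -0.060 0.493
outer loop
vertex 3.069 2.969 -0.546
vertex 3.257 2.873 -0.227
vertex 3.253 4.082 -0.087
endloop
endfacet
facet normal 0.264 -0.869 -0.419
outer loop
vertex 3.257 2.873 -0.227
vertex 3.547 3.118 -0.553
vertex 3.615 2.92 -0.099
endloop
endfacet
facet normal -0.322 -0.110 0.940
outer loop
vertex 3.257 2.873 -0.227
vertex 3.615 2.92 -0.099
vertex 3.253 4.082 -0.087
endloop
endfacet
facet normal 0.264 -0.869 -0.419
outer loop
vertex 3.615 2.92 -0.099
vertex 3.547 3.118 -0.553
vertex 3.933 3.083 -0.237
endloop
endfacet
facet normal 0.352 0.100 0.930
outer loop
vertex 3.615 2.92 -0.099
vertex 3.933 3.083 -0.237
vertex 3.253 4.082 -0.087
endloop
endfacet
facet normal -0.636 0.323 0.701
outer loop
vertex -1.758 3.094 1.087
vertex -1.252 4.584 0.86
vertex -2.412 3.217 0.437
endloop
endfacet
facet normal -0.318 -0.937 0.143
outer loop
vertex -1.108 2.556 -1.0
vertex -1.758 3.094 1.087
vertex -2.412 3.217 0.437
endloop
endfacet
facet normal -0.636 0.322 0.702
outer loop
vertex -2.412 3.217 0.437
vertex -1.252 4.584 0.86
vertex -1.906 4.707 0.211
endloop
endfacet
facet normal -0.703 0.133 -0.699
outer loop
vertex -1.906 4.707 0.211
vertex -1.108 2.556 -1.0
vertex -2.412 3.217 0.437
endloop
endfacet
facet normal 0.703 -0.132 0.699
outer loop
vertex -1.758 3.094 1.087
vertex 0.052 3.923 -0.577
vertex -1.252 4.584 0.86
endloop
endfacet
facet normal -0.318 -0.937 0.143
outer loop
vertex -0.454 2.433 -0.351
vertex -1.758 3.094 1.087
vertex -1.108 2.556 -1.0
endloop
endfacet
facet normal 0.703 -0.133 0.699
outer loop
vertex -0.454 2.433 -0.351
vertex 0.052 3.923 -0.577
vertex -1.758 3.094 1.087
endloop
endfacet
facet normal 0.318 0.937 -0.143
outer loop
vertex -1.252 4.584 0.86
vertex 0.052 3.923 -0.577
vertex -1.906 4.707 0.211
endloop
endfacet
facet normal -0.703 0.132 -0.699
outer loop
vertex -0.602 4.046 -1.227
vertex -1.108 2.556 -1.0
vertex -1.906 4.707 0.211
endloop
endfacet
facet normal 0.318 0.937 -0.143
outer loop
vertex -1.906 4.707 0.211
vertex 0.052 3.923 -0.577
vertex -0.602 4.046 -1.227
endloop
endfacet
facet normal 0.635 -0.323 -0.701
outer loop
vertex -0.602 4.046 -1.227
vertex -0.454 2.433 -0.351
vertex -1.108 2.556 -1.0
endloop
endfacet
facet normal 0.636 -0.322 -0.701
outer loop
vertex 0.052 3.923 -0.577
vertex -0.454 2.433 -0.351
vertex -0.602 4.046 -1.227
endloop
endfacet

endsolid


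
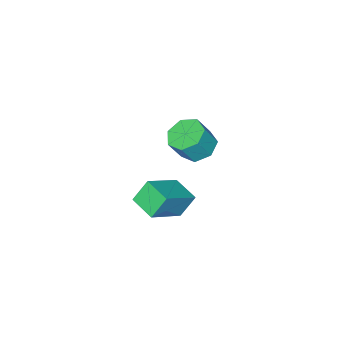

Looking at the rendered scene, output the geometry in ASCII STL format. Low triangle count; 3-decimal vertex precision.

solid 
facet normal -0.483 0.131 -0.866
outer loop
vertex -3.506 -2.768 -3.384
vertex -4.284 -3.286 -3.029
vertex -4.113 -2.302 -2.975
endloop
endfacet
facet normal 0.527 0.833 -0.167
outer loop
vertex -3.506 -2.768 -3.384
vertex -4.113 -2.302 -2.975
vertex -2.817 -2.956 -2.145
endloop
endfacet
facet normal 0.527 0.833 -0.167
outer loop
vertex -2.817 -2.956 -2.145
vertex -4.113 -2.302 -2.975
vertex -3.424 -2.49 -1.736
endloop
endfacet
facet normal 0.482 -0.133 0.866
outer loop
vertex -2.817 -2.956 -2.145
vertex -3.424 -2.49 -1.736
vertex -3.596 -3.474 -1.791
endloop
endfacet
facet normal -0.482 0.131 -0.866
outer loop
vertex -4.113 -2.302 -2.975
vertex -4.284 -3.286 -3.029
vertex -4.85 -2.577 -2.607
endloop
endfacet
facet normal -0.219 0.939 0.264
outer loop
vertex -4.113 -2.302 -2.975
vertex -4.85 -2.577 -2.607
vertex -3.424 -2.49 -1.736
endloop
endfacet
facet normal -0.219 0.939 0.264
outer loop
vertex -3.424 -2.49 -1.736
vertex -4.85 -2.577 -2.607
vertex -4.161 -2.765 -1.368
endloop
endfacet
facet normal 0.482 -0.133 0.866
outer loop
vertex -3.424 -2.49 -1.736
vertex -4.161 -2.765 -1.368
vertex -3.596 -3.474 -1.791
endloop
endfacet
facet normal -0.481 0.132 -0.867
outer loop
vertex -4.85 -2.577 -2.607
vertex -4.284 -3.286 -3.029
vertex -5.16 -3.386 -2.558
endloop
endfacet
facet normal -0.800 0.337 0.496
outer loop
vertex -4.85 -2.577 -2.607
vertex -5.16 -3.386 -2.558
vertex -4.161 -2.765 -1.368
endloop
endfacet
facet normal -0.800 0.338 0.496
outer loop
vertex -4.161 -2.765 -1.368
vertex -5.16 -3.386 -2.558
vertex -4.472 -3.574 -1.319
endloop
endfacet
facet normal 0.482 -0.133 0.866
outer loop
vertex -4.161 -2.765 -1.368
vertex -4.472 -3.574 -1.319
vertex -3.596 -3.474 -1.791
endloop
endfacet
facet normal -0.481 0.132 -0.867
outer loop
vertex -5.16 -3.386 -2.558
vertex -4.284 -3.286 -3.029
vertex -4.811 -4.119 -2.863
endloop
endfacet
facet normal -0.779 -0.518 0.354
outer loop
vertex -5.16 -3.386 -2.558
vertex -4.811 -4.119 -2.863
vertex -4.472 -3.574 -1.319
endloop
endfacet
facet normal -0.779 -0.517 0.354
outer loop
vertex -4.472 -3.574 -1.319
vertex -4.811 -4.119 -2.863
vertex -4.123 -4.308 -1.624
endloop
endfacet
facet normal 0.482 -0.131 0.866
outer loop
vertex -4.472 -3.574 -1.319
vertex -4.123 -4.308 -1.624
vertex -3.596 -3.474 -1.791
endloop
endfacet
facet normal -0.482 0.132 -0.866
outer loop
vertex -4.811 -4.119 -2.863
vertex -4.284 -3.286 -3.029
vertex -4.066 -4.225 -3.294
endloop
endfacet
facet normal -0.172 -0.984 -0.055
outer loop
vertex -4.811 -4.119 -2.863
vertex -4.066 -4.225 -3.294
vertex -4.123 -4.308 -1.624
endloop
endfacet
facet normal -0.170 -0.984 -0.055
outer loop
vertex -4.123 -4.308 -1.624
vertex -4.066 -4.225 -3.294
vertex -3.377 -4.413 -2.055
endloop
endfacet
facet normal 0.482 -0.131 0.866
outer loop
vertex -4.123 -4.308 -1.624
vertex -3.377 -4.413 -2.055
vertex -3.596 -3.474 -1.791
endloop
endfacet
facet normal -0.483 0.132 -0.866
outer loop
vertex -4.066 -4.225 -3.294
vertex -4.284 -3.286 -3.029
vertex -3.485 -3.624 -3.526
endloop
endfacet
facet normal 0.565 -0.709 -0.422
outer loop
vertex -4.066 -4.225 -3.294
vertex -3.485 -3.624 -3.526
vertex -3.377 -4.413 -2.055
endloop
endfacet
facet normal 0.565 -0.709 -0.422
outer loop
vertex -3.377 -4.413 -2.055
vertex -3.485 -3.624 -3.526
vertex -2.796 -3.812 -2.287
endloop
endfacet
facet normal 0.482 -0.131 0.866
outer loop
vertex -3.377 -4.413 -2.055
vertex -2.796 -3.812 -2.287
vertex -3.596 -3.474 -1.791
endloop
endfacet
facet normal -0.483 0.132 -0.866
outer loop
vertex -3.485 -3.624 -3.526
vertex -4.284 -3.286 -3.029
vertex -3.506 -2.768 -3.384
endloop
endfacet
facet normal 0.876 0.100 -0.472
outer loop
vertex -3.485 -3.624 -3.526
vertex -3.506 -2.768 -3.384
vertex -2.796 -3.812 -2.287
endloop
endfacet
facet normal 0.876 0.100 -0.472
outer loop
vertex -2.796 -3.812 -2.287
vertex -3.506 -2.768 -3.384
vertex -2.817 -2.956 -2.145
endloop
endfacet
facet normal 0.481 -0.132 0.866
outer loop
vertex -2.796 -3.812 -2.287
vertex -2.817 -2.956 -2.145
vertex -3.596 -3.474 -1.791
endloop
endfacet
facet normal -0.531 0.206 0.822
outer loop
vertex 1.579 -0.646 0.163
vertex 1.735 0.675 -0.067
vertex -0.184 -0.636 -0.978
endloop
endfacet
facet normal -0.116 -0.979 0.170
outer loop
vertex 0.485 -0.895 -2.013
vertex 1.579 -0.646 0.163
vertex -0.184 -0.636 -0.978
endloop
endfacet
facet normal -0.531 0.206 0.822
outer loop
vertex -0.184 -0.636 -0.978
vertex 1.735 0.675 -0.067
vertex -0.028 0.685 -1.208
endloop
endfacet
facet normal -0.839 0.004 -0.544
outer loop
vertex -0.028 0.685 -1.208
vertex 0.485 -0.895 -2.013
vertex -0.184 -0.636 -0.978
endloop
endfacet
facet normal 0.839 -0.004 0.544
outer loop
vertex 1.579 -0.646 0.163
vertex 2.404 0.416 -1.102
vertex 1.735 0.675 -0.067
endloop
endfacet
facet normal -0.116 -0.979 0.170
outer loop
vertex 2.248 -0.905 -0.872
vertex 1.579 -0.646 0.163
vertex 0.485 -0.895 -2.013
endloop
endfacet
facet normal 0.839 -0.004 0.544
outer loop
vertex 2.248 -0.905 -0.872
vertex 2.404 0.416 -1.102
vertex 1.579 -0.646 0.163
endloop
endfacet
facet normal 0.116 0.979 -0.170
outer loop
vertex 1.735 0.675 -0.067
vertex 2.404 0.416 -1.102
vertex -0.028 0.685 -1.208
endloop
endfacet
facet normal -0.839 0.004 -0.544
outer loop
vertex 0.641 0.426 -2.243
vertex 0.485 -0.895 -2.013
vertex -0.028 0.685 -1.208
endloop
endfacet
facet normal 0.116 0.979 -0.170
outer loop
vertex -0.028 0.685 -1.208
vertex 2.404 0.416 -1.102
vertex 0.641 0.426 -2.243
endloop
endfacet
facet normal 0.531 -0.206 -0.822
outer loop
vertex 0.641 0.426 -2.243
vertex 2.248 -0.905 -0.872
vertex 0.485 -0.895 -2.013
endloop
endfacet
facet normal 0.531 -0.206 -0.822
outer loop
vertex 2.404 0.416 -1.102
vertex 2.248 -0.905 -0.872
vertex 0.641 0.426 -2.243
endloop
endfacet

endsolid


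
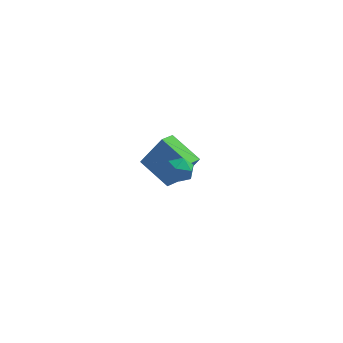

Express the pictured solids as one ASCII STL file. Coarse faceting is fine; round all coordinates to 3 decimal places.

solid 
facet normal -0.112 0.675 0.729
outer loop
vertex 2.191 -3.146 1.719
vertex 1.696 -3.515 1.985
vertex 2.332 -3.618 2.178
endloop
endfacet
facet normal 0.564 0.656 0.501
outer loop
vertex 2.191 -3.146 1.719
vertex 2.332 -3.618 2.178
vertex 2.727 -3.545 1.638
endloop
endfacet
facet normal 0.566 0.800 -0.198
outer loop
vertex 2.191 -3.146 1.719
vertex 2.727 -3.545 1.638
vertex 2.335 -3.398 1.111
endloop
endfacet
facet normal -0.109 0.909 -0.402
outer loop
vertex 2.191 -3.146 1.719
vertex 2.335 -3.398 1.111
vertex 1.697 -3.379 1.326
endloop
endfacet
facet normal -0.528 0.832 0.171
outer loop
vertex 2.191 -3.146 1.719
vertex 1.697 -3.379 1.326
vertex 1.696 -3.515 1.985
endloop
endfacet
facet normal 0.808 -0.008 0.590
outer loop
vertex 2.727 -3.545 1.638
vertex 2.332 -3.618 2.178
vertex 2.563 -4.161 1.854
endloop
endfacet
facet normal -0.287 0.024 0.958
outer loop
vertex 2.332 -3.618 2.178
vertex 1.696 -3.515 1.985
vertex 1.925 -4.142 2.069
endloop
endfacet
facet normal -0.960 0.275 0.055
outer loop
vertex 1.696 -3.515 1.985
vertex 1.697 -3.379 1.326
vertex 1.533 -3.995 1.542
endloop
endfacet
facet normal -0.282 0.400 -0.872
outer loop
vertex 1.697 -3.379 1.326
vertex 2.335 -3.398 1.111
vertex 1.928 -3.922 1.002
endloop
endfacet
facet normal 0.811 0.224 -0.541
outer loop
vertex 2.335 -3.398 1.111
vertex 2.727 -3.545 1.638
vertex 2.564 -4.025 1.195
endloop
endfacet
facet normal 0.109 -0.909 0.402
outer loop
vertex 2.069 -4.394 1.461
vertex 2.563 -4.161 1.854
vertex 1.925 -4.142 2.069
endloop
endfacet
facet normal -0.566 -0.800 0.198
outer loop
vertex 2.069 -4.394 1.461
vertex 1.925 -4.142 2.069
vertex 1.533 -3.995 1.542
endloop
endfacet
facet normal -0.564 -0.656 -0.501
outer loop
vertex 2.069 -4.394 1.461
vertex 1.533 -3.995 1.542
vertex 1.928 -3.922 1.002
endloop
endfacet
facet normal 0.112 -0.675 -0.729
outer loop
vertex 2.069 -4.394 1.461
vertex 1.928 -3.922 1.002
vertex 2.564 -4.025 1.195
endloop
endfacet
facet normal 0.528 -0.832 -0.171
outer loop
vertex 2.069 -4.394 1.461
vertex 2.564 -4.025 1.195
vertex 2.563 -4.161 1.854
endloop
endfacet
facet normal 0.282 -0.400 0.872
outer loop
vertex 1.925 -4.142 2.069
vertex 2.563 -4.161 1.854
vertex 2.332 -3.618 2.178
endloop
endfacet
facet normal -0.811 -0.224 0.541
outer loop
vertex 1.533 -3.995 1.542
vertex 1.925 -4.142 2.069
vertex 1.696 -3.515 1.985
endloop
endfacet
facet normal -0.808 0.008 -0.590
outer loop
vertex 1.928 -3.922 1.002
vertex 1.533 -3.995 1.542
vertex 1.697 -3.379 1.326
endloop
endfacet
facet normal 0.287 -0.024 -0.958
outer loop
vertex 2.564 -4.025 1.195
vertex 1.928 -3.922 1.002
vertex 2.335 -3.398 1.111
endloop
endfacet
facet normal 0.960 -0.275 -0.055
outer loop
vertex 2.563 -4.161 1.854
vertex 2.564 -4.025 1.195
vertex 2.727 -3.545 1.638
endloop
endfacet
facet normal -0.557 -0.048 -0.829
outer loop
vertex 1.005 1.941 -3.419
vertex 1.541 2.617 -3.818
vertex 2.084 0.7 -4.073
endloop
endfacet
facet normal -0.564 -0.711 0.420
outer loop
vertex 3.059 0.783 -2.622
vertex 1.005 1.941 -3.419
vertex 2.084 0.7 -4.073
endloop
endfacet
facet normal -0.558 -0.048 -0.829
outer loop
vertex 2.084 0.7 -4.073
vertex 1.541 2.617 -3.818
vertex 2.619 1.375 -4.472
endloop
endfacet
facet normal 0.609 -0.701 -0.369
outer loop
vertex 2.619 1.375 -4.472
vertex 3.059 0.783 -2.622
vertex 2.084 0.7 -4.073
endloop
endfacet
facet normal -0.610 0.701 0.369
outer loop
vertex 1.005 1.941 -3.419
vertex 2.516 2.7 -2.367
vertex 1.541 2.617 -3.818
endloop
endfacet
facet normal -0.564 -0.711 0.420
outer loop
vertex 1.981 2.025 -1.968
vertex 1.005 1.941 -3.419
vertex 3.059 0.783 -2.622
endloop
endfacet
facet normal -0.610 0.701 0.369
outer loop
vertex 1.981 2.025 -1.968
vertex 2.516 2.7 -2.367
vertex 1.005 1.941 -3.419
endloop
endfacet
facet normal 0.564 0.711 -0.420
outer loop
vertex 1.541 2.617 -3.818
vertex 2.516 2.7 -2.367
vertex 2.619 1.375 -4.472
endloop
endfacet
facet normal 0.610 -0.701 -0.369
outer loop
vertex 3.595 1.459 -3.021
vertex 3.059 0.783 -2.622
vertex 2.619 1.375 -4.472
endloop
endfacet
facet normal 0.563 0.711 -0.420
outer loop
vertex 2.619 1.375 -4.472
vertex 2.516 2.7 -2.367
vertex 3.595 1.459 -3.021
endloop
endfacet
facet normal 0.557 0.047 0.829
outer loop
vertex 3.595 1.459 -3.021
vertex 1.981 2.025 -1.968
vertex 3.059 0.783 -2.622
endloop
endfacet
facet normal 0.558 0.048 0.829
outer loop
vertex 2.516 2.7 -2.367
vertex 1.981 2.025 -1.968
vertex 3.595 1.459 -3.021
endloop
endfacet

endsolid


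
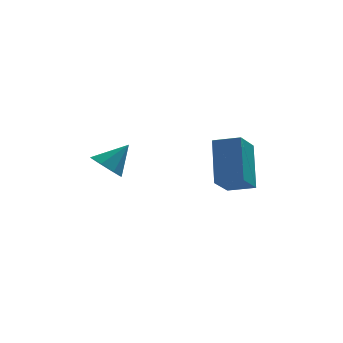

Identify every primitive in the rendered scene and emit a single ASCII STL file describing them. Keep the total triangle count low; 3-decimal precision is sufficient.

solid 
facet normal -0.458 -0.665 0.590
outer loop
vertex 3.323 -0.572 3.047
vertex 2.331 -0.129 2.776
vertex 3.172 -1.896 1.437
endloop
endfacet
facet normal 0.886 -0.395 0.242
outer loop
vertex 3.849 -0.911 0.564
vertex 3.323 -0.572 3.047
vertex 3.172 -1.896 1.437
endloop
endfacet
facet normal -0.458 -0.665 0.590
outer loop
vertex 3.172 -1.896 1.437
vertex 2.331 -0.129 2.776
vertex 2.179 -1.453 1.166
endloop
endfacet
facet normal -0.072 -0.633 -0.771
outer loop
vertex 2.179 -1.453 1.166
vertex 3.849 -0.911 0.564
vertex 3.172 -1.896 1.437
endloop
endfacet
facet normal 0.072 0.633 0.771
outer loop
vertex 3.323 -0.572 3.047
vertex 3.008 0.856 1.903
vertex 2.331 -0.129 2.776
endloop
endfacet
facet normal 0.886 -0.396 0.242
outer loop
vertex 4.001 0.413 2.174
vertex 3.323 -0.572 3.047
vertex 3.849 -0.911 0.564
endloop
endfacet
facet normal 0.072 0.633 0.771
outer loop
vertex 4.001 0.413 2.174
vertex 3.008 0.856 1.903
vertex 3.323 -0.572 3.047
endloop
endfacet
facet normal -0.886 0.395 -0.241
outer loop
vertex 2.331 -0.129 2.776
vertex 3.008 0.856 1.903
vertex 2.179 -1.453 1.166
endloop
endfacet
facet normal -0.072 -0.633 -0.771
outer loop
vertex 2.857 -0.468 0.293
vertex 3.849 -0.911 0.564
vertex 2.179 -1.453 1.166
endloop
endfacet
facet normal -0.886 0.395 -0.242
outer loop
vertex 2.179 -1.453 1.166
vertex 3.008 0.856 1.903
vertex 2.857 -0.468 0.293
endloop
endfacet
facet normal 0.458 0.665 -0.590
outer loop
vertex 2.857 -0.468 0.293
vertex 4.001 0.413 2.174
vertex 3.849 -0.911 0.564
endloop
endfacet
facet normal 0.458 0.665 -0.590
outer loop
vertex 3.008 0.856 1.903
vertex 4.001 0.413 2.174
vertex 2.857 -0.468 0.293
endloop
endfacet
facet normal -0.669 -0.251 -0.700
outer loop
vertex -1.098 -0.532 1.31
vertex -1.621 -0.079 1.648
vertex -1.087 0.019 1.102
endloop
endfacet
facet normal 0.969 -0.103 -0.223
outer loop
vertex -1.098 -0.532 1.31
vertex -1.087 0.019 1.102
vertex -0.719 0.259 2.592
endloop
endfacet
facet normal -0.669 -0.252 -0.699
outer loop
vertex -1.087 0.019 1.102
vertex -1.621 -0.079 1.648
vertex -1.389 0.513 1.213
endloop
endfacet
facet normal 0.789 0.546 -0.283
outer loop
vertex -1.087 0.019 1.102
vertex -1.389 0.513 1.213
vertex -0.719 0.259 2.592
endloop
endfacet
facet normal -0.669 -0.252 -0.700
outer loop
vertex -1.389 0.513 1.213
vertex -1.621 -0.079 1.648
vertex -1.827 0.659 1.579
endloop
endfacet
facet normal 0.327 0.945 0.015
outer loop
vertex -1.389 0.513 1.213
vertex -1.827 0.659 1.579
vertex -0.719 0.259 2.592
endloop
endfacet
facet normal -0.668 -0.252 -0.700
outer loop
vertex -1.827 0.659 1.579
vertex -1.621 -0.079 1.648
vertex -2.145 0.373 1.985
endloop
endfacet
facet normal -0.142 0.858 0.494
outer loop
vertex -1.827 0.659 1.579
vertex -2.145 0.373 1.985
vertex -0.719 0.259 2.592
endloop
endfacet
facet normal -0.668 -0.251 -0.701
outer loop
vertex -2.145 0.373 1.985
vertex -1.621 -0.079 1.648
vertex -2.156 -0.178 2.193
endloop
endfacet
facet normal -0.346 0.337 0.876
outer loop
vertex -2.145 0.373 1.985
vertex -2.156 -0.178 2.193
vertex -0.719 0.259 2.592
endloop
endfacet
facet normal -0.667 -0.252 -0.701
outer loop
vertex -2.156 -0.178 2.193
vertex -1.621 -0.079 1.648
vertex -1.853 -0.672 2.082
endloop
endfacet
facet normal -0.165 -0.312 0.936
outer loop
vertex -2.156 -0.178 2.193
vertex -1.853 -0.672 2.082
vertex -0.719 0.259 2.592
endloop
endfacet
facet normal -0.669 -0.251 -0.700
outer loop
vertex -1.853 -0.672 2.082
vertex -1.621 -0.079 1.648
vertex -1.415 -0.818 1.716
endloop
endfacet
facet normal 0.296 -0.711 0.638
outer loop
vertex -1.853 -0.672 2.082
vertex -1.415 -0.818 1.716
vertex -0.719 0.259 2.592
endloop
endfacet
facet normal -0.669 -0.251 -0.699
outer loop
vertex -1.415 -0.818 1.716
vertex -1.621 -0.079 1.648
vertex -1.098 -0.532 1.31
endloop
endfacet
facet normal 0.766 -0.624 0.158
outer loop
vertex -1.415 -0.818 1.716
vertex -1.098 -0.532 1.31
vertex -0.719 0.259 2.592
endloop
endfacet

endsolid


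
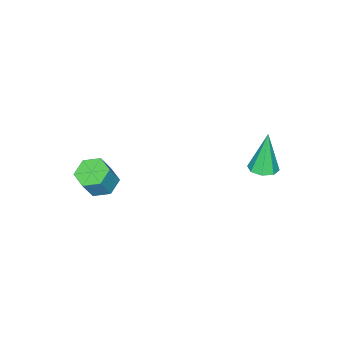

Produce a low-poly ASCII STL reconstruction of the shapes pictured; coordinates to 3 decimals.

solid 
facet normal -0.465 0.010 -0.885
outer loop
vertex 2.452 -2.831 0.851
vertex 2.034 -2.213 1.078
vertex 2.719 -2.11 0.719
endloop
endfacet
facet normal 0.816 -0.382 -0.435
outer loop
vertex 2.452 -2.831 0.851
vertex 2.719 -2.11 0.719
vertex 3.044 -2.845 1.974
endloop
endfacet
facet normal 0.817 -0.380 -0.434
outer loop
vertex 3.044 -2.845 1.974
vertex 2.719 -2.11 0.719
vertex 3.31 -2.123 1.842
endloop
endfacet
facet normal 0.467 -0.010 0.884
outer loop
vertex 3.044 -2.845 1.974
vertex 3.31 -2.123 1.842
vertex 2.626 -2.227 2.202
endloop
endfacet
facet normal -0.465 0.010 -0.885
outer loop
vertex 2.719 -2.11 0.719
vertex 2.034 -2.213 1.078
vertex 2.301 -1.492 0.946
endloop
endfacet
facet normal 0.704 0.610 -0.364
outer loop
vertex 2.719 -2.11 0.719
vertex 2.301 -1.492 0.946
vertex 3.31 -2.123 1.842
endloop
endfacet
facet normal 0.704 0.611 -0.363
outer loop
vertex 3.31 -2.123 1.842
vertex 2.301 -1.492 0.946
vertex 2.892 -1.506 2.07
endloop
endfacet
facet normal 0.467 -0.010 0.884
outer loop
vertex 3.31 -2.123 1.842
vertex 2.892 -1.506 2.07
vertex 2.626 -2.227 2.202
endloop
endfacet
facet normal -0.466 0.011 -0.884
outer loop
vertex 2.301 -1.492 0.946
vertex 2.034 -2.213 1.078
vertex 1.616 -1.595 1.306
endloop
endfacet
facet normal -0.112 0.991 0.071
outer loop
vertex 2.301 -1.492 0.946
vertex 1.616 -1.595 1.306
vertex 2.892 -1.506 2.07
endloop
endfacet
facet normal -0.112 0.991 0.071
outer loop
vertex 2.892 -1.506 2.07
vertex 1.616 -1.595 1.306
vertex 2.208 -1.609 2.429
endloop
endfacet
facet normal 0.466 -0.010 0.885
outer loop
vertex 2.892 -1.506 2.07
vertex 2.208 -1.609 2.429
vertex 2.626 -2.227 2.202
endloop
endfacet
facet normal -0.467 0.010 -0.884
outer loop
vertex 1.616 -1.595 1.306
vertex 2.034 -2.213 1.078
vertex 1.35 -2.317 1.438
endloop
endfacet
facet normal -0.816 0.380 0.435
outer loop
vertex 1.616 -1.595 1.306
vertex 1.35 -2.317 1.438
vertex 2.208 -1.609 2.429
endloop
endfacet
facet normal -0.816 0.382 0.434
outer loop
vertex 2.208 -1.609 2.429
vertex 1.35 -2.317 1.438
vertex 1.941 -2.33 2.561
endloop
endfacet
facet normal 0.465 -0.010 0.885
outer loop
vertex 2.208 -1.609 2.429
vertex 1.941 -2.33 2.561
vertex 2.626 -2.227 2.202
endloop
endfacet
facet normal -0.467 0.010 -0.884
outer loop
vertex 1.35 -2.317 1.438
vertex 2.034 -2.213 1.078
vertex 1.768 -2.934 1.21
endloop
endfacet
facet normal -0.704 -0.611 0.363
outer loop
vertex 1.35 -2.317 1.438
vertex 1.768 -2.934 1.21
vertex 1.941 -2.33 2.561
endloop
endfacet
facet normal -0.705 -0.610 0.363
outer loop
vertex 1.941 -2.33 2.561
vertex 1.768 -2.934 1.21
vertex 2.359 -2.948 2.334
endloop
endfacet
facet normal 0.465 -0.010 0.885
outer loop
vertex 1.941 -2.33 2.561
vertex 2.359 -2.948 2.334
vertex 2.626 -2.227 2.202
endloop
endfacet
facet normal -0.466 0.010 -0.885
outer loop
vertex 1.768 -2.934 1.21
vertex 2.034 -2.213 1.078
vertex 2.452 -2.831 0.851
endloop
endfacet
facet normal 0.112 -0.991 -0.071
outer loop
vertex 1.768 -2.934 1.21
vertex 2.452 -2.831 0.851
vertex 2.359 -2.948 2.334
endloop
endfacet
facet normal 0.112 -0.991 -0.071
outer loop
vertex 2.359 -2.948 2.334
vertex 2.452 -2.831 0.851
vertex 3.044 -2.845 1.974
endloop
endfacet
facet normal 0.466 -0.011 0.884
outer loop
vertex 2.359 -2.948 2.334
vertex 3.044 -2.845 1.974
vertex 2.626 -2.227 2.202
endloop
endfacet
facet normal 0.204 0.057 -0.977
outer loop
vertex -1.402 2.671 2.66
vertex -1.742 3.235 2.622
vertex -1.113 3.077 2.744
endloop
endfacet
facet normal 0.697 -0.583 0.418
outer loop
vertex -1.402 2.671 2.66
vertex -1.113 3.077 2.744
vertex -2.138 3.125 4.518
endloop
endfacet
facet normal 0.204 0.056 -0.977
outer loop
vertex -1.113 3.077 2.744
vertex -1.742 3.235 2.622
vertex -1.193 3.575 2.756
endloop
endfacet
facet normal 0.860 0.126 0.494
outer loop
vertex -1.113 3.077 2.744
vertex -1.193 3.575 2.756
vertex -2.138 3.125 4.518
endloop
endfacet
facet normal 0.203 0.057 -0.977
outer loop
vertex -1.193 3.575 2.756
vertex -1.742 3.235 2.622
vertex -1.595 3.875 2.69
endloop
endfacet
facet normal 0.485 0.749 0.451
outer loop
vertex -1.193 3.575 2.756
vertex -1.595 3.875 2.69
vertex -2.138 3.125 4.518
endloop
endfacet
facet normal 0.203 0.057 -0.977
outer loop
vertex -1.595 3.875 2.69
vertex -1.742 3.235 2.622
vertex -2.083 3.799 2.584
endloop
endfacet
facet normal -0.213 0.925 0.316
outer loop
vertex -1.595 3.875 2.69
vertex -2.083 3.799 2.584
vertex -2.138 3.125 4.518
endloop
endfacet
facet normal 0.204 0.057 -0.977
outer loop
vertex -2.083 3.799 2.584
vertex -1.742 3.235 2.622
vertex -2.372 3.393 2.5
endloop
endfacet
facet normal -0.819 0.548 0.168
outer loop
vertex -2.083 3.799 2.584
vertex -2.372 3.393 2.5
vertex -2.138 3.125 4.518
endloop
endfacet
facet normal 0.203 0.056 -0.977
outer loop
vertex -2.372 3.393 2.5
vertex -1.742 3.235 2.622
vertex -2.292 2.894 2.488
endloop
endfacet
facet normal -0.983 -0.160 0.093
outer loop
vertex -2.372 3.393 2.5
vertex -2.292 2.894 2.488
vertex -2.138 3.125 4.518
endloop
endfacet
facet normal 0.203 0.057 -0.978
outer loop
vertex -2.292 2.894 2.488
vertex -1.742 3.235 2.622
vertex -1.89 2.595 2.554
endloop
endfacet
facet normal -0.606 -0.784 0.135
outer loop
vertex -2.292 2.894 2.488
vertex -1.89 2.595 2.554
vertex -2.138 3.125 4.518
endloop
endfacet
facet normal 0.203 0.057 -0.977
outer loop
vertex -1.89 2.595 2.554
vertex -1.742 3.235 2.622
vertex -1.402 2.671 2.66
endloop
endfacet
facet normal 0.091 -0.959 0.270
outer loop
vertex -1.89 2.595 2.554
vertex -1.402 2.671 2.66
vertex -2.138 3.125 4.518
endloop
endfacet

endsolid


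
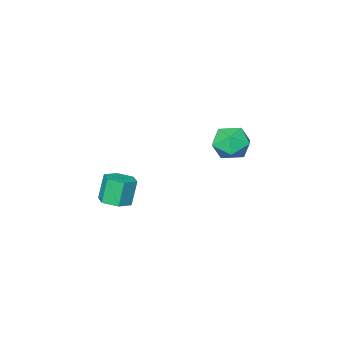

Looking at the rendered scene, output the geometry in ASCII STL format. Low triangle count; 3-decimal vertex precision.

solid 
facet normal 0.074 -0.042 0.996
outer loop
vertex -2.181 -0.244 0.92
vertex -3.172 -0.651 0.976
vertex -2.327 -1.306 0.886
endloop
endfacet
facet normal 0.713 -0.120 0.690
outer loop
vertex -2.181 -0.244 0.92
vertex -2.327 -1.306 0.886
vertex -1.616 -0.842 0.232
endloop
endfacet
facet normal 0.840 0.458 0.291
outer loop
vertex -2.181 -0.244 0.92
vertex -1.616 -0.842 0.232
vertex -2.021 0.1 -0.083
endloop
endfacet
facet normal 0.278 0.894 0.351
outer loop
vertex -2.181 -0.244 0.92
vertex -2.021 0.1 -0.083
vertex -2.983 0.218 0.378
endloop
endfacet
facet normal -0.196 0.584 0.788
outer loop
vertex -2.181 -0.244 0.92
vertex -2.983 0.218 0.378
vertex -3.172 -0.651 0.976
endloop
endfacet
facet normal 0.682 -0.685 0.255
outer loop
vertex -1.616 -0.842 0.232
vertex -2.327 -1.306 0.886
vertex -2.257 -1.618 -0.138
endloop
endfacet
facet normal -0.353 -0.558 0.751
outer loop
vertex -2.327 -1.306 0.886
vertex -3.172 -0.651 0.976
vertex -3.219 -1.5 0.323
endloop
endfacet
facet normal -0.789 0.455 0.412
outer loop
vertex -3.172 -0.651 0.976
vertex -2.983 0.218 0.378
vertex -3.624 -0.558 0.008
endloop
endfacet
facet normal -0.023 0.956 -0.293
outer loop
vertex -2.983 0.218 0.378
vertex -2.021 0.1 -0.083
vertex -2.913 -0.094 -0.646
endloop
endfacet
facet normal 0.886 0.251 -0.390
outer loop
vertex -2.021 0.1 -0.083
vertex -1.616 -0.842 0.232
vertex -2.068 -0.749 -0.736
endloop
endfacet
facet normal -0.278 -0.894 -0.351
outer loop
vertex -3.059 -1.156 -0.68
vertex -2.257 -1.618 -0.138
vertex -3.219 -1.5 0.323
endloop
endfacet
facet normal -0.840 -0.458 -0.291
outer loop
vertex -3.059 -1.156 -0.68
vertex -3.219 -1.5 0.323
vertex -3.624 -0.558 0.008
endloop
endfacet
facet normal -0.713 0.120 -0.690
outer loop
vertex -3.059 -1.156 -0.68
vertex -3.624 -0.558 0.008
vertex -2.913 -0.094 -0.646
endloop
endfacet
facet normal -0.074 0.042 -0.996
outer loop
vertex -3.059 -1.156 -0.68
vertex -2.913 -0.094 -0.646
vertex -2.068 -0.749 -0.736
endloop
endfacet
facet normal 0.196 -0.584 -0.788
outer loop
vertex -3.059 -1.156 -0.68
vertex -2.068 -0.749 -0.736
vertex -2.257 -1.618 -0.138
endloop
endfacet
facet normal 0.023 -0.956 0.293
outer loop
vertex -3.219 -1.5 0.323
vertex -2.257 -1.618 -0.138
vertex -2.327 -1.306 0.886
endloop
endfacet
facet normal -0.886 -0.251 0.390
outer loop
vertex -3.624 -0.558 0.008
vertex -3.219 -1.5 0.323
vertex -3.172 -0.651 0.976
endloop
endfacet
facet normal -0.682 0.685 -0.255
outer loop
vertex -2.913 -0.094 -0.646
vertex -3.624 -0.558 0.008
vertex -2.983 0.218 0.378
endloop
endfacet
facet normal 0.353 0.558 -0.751
outer loop
vertex -2.068 -0.749 -0.736
vertex -2.913 -0.094 -0.646
vertex -2.021 0.1 -0.083
endloop
endfacet
facet normal 0.789 -0.455 -0.412
outer loop
vertex -2.257 -1.618 -0.138
vertex -2.068 -0.749 -0.736
vertex -1.616 -0.842 0.232
endloop
endfacet
facet normal 0.298 0.091 -0.950
outer loop
vertex 4.108 -1.536 -1.867
vertex 3.341 -1.616 -2.115
vertex 3.64 -0.881 -1.951
endloop
endfacet
facet normal 0.760 0.580 0.293
outer loop
vertex 4.108 -1.536 -1.867
vertex 3.64 -0.881 -1.951
vertex 3.686 -1.664 -0.517
endloop
endfacet
facet normal 0.759 0.581 0.293
outer loop
vertex 3.686 -1.664 -0.517
vertex 3.64 -0.881 -1.951
vertex 3.217 -1.009 -0.602
endloop
endfacet
facet normal -0.298 -0.090 0.950
outer loop
vertex 3.686 -1.664 -0.517
vertex 3.217 -1.009 -0.602
vertex 2.919 -1.744 -0.765
endloop
endfacet
facet normal 0.298 0.091 -0.950
outer loop
vertex 3.64 -0.881 -1.951
vertex 3.341 -1.616 -2.115
vertex 2.873 -0.961 -2.199
endloop
endfacet
facet normal -0.121 0.991 0.056
outer loop
vertex 3.64 -0.881 -1.951
vertex 2.873 -0.961 -2.199
vertex 3.217 -1.009 -0.602
endloop
endfacet
facet normal -0.121 0.991 0.056
outer loop
vertex 3.217 -1.009 -0.602
vertex 2.873 -0.961 -2.199
vertex 2.45 -1.089 -0.85
endloop
endfacet
facet normal -0.298 -0.090 0.950
outer loop
vertex 3.217 -1.009 -0.602
vertex 2.45 -1.089 -0.85
vertex 2.919 -1.744 -0.765
endloop
endfacet
facet normal 0.298 0.091 -0.950
outer loop
vertex 2.873 -0.961 -2.199
vertex 3.341 -1.616 -2.115
vertex 2.574 -1.696 -2.363
endloop
endfacet
facet normal -0.880 0.411 -0.237
outer loop
vertex 2.873 -0.961 -2.199
vertex 2.574 -1.696 -2.363
vertex 2.45 -1.089 -0.85
endloop
endfacet
facet normal -0.881 0.410 -0.237
outer loop
vertex 2.45 -1.089 -0.85
vertex 2.574 -1.696 -2.363
vertex 2.152 -1.824 -1.013
endloop
endfacet
facet normal -0.298 -0.090 0.950
outer loop
vertex 2.45 -1.089 -0.85
vertex 2.152 -1.824 -1.013
vertex 2.919 -1.744 -0.765
endloop
endfacet
facet normal 0.298 0.090 -0.950
outer loop
vertex 2.574 -1.696 -2.363
vertex 3.341 -1.616 -2.115
vertex 3.043 -2.351 -2.278
endloop
endfacet
facet normal -0.759 -0.582 -0.292
outer loop
vertex 2.574 -1.696 -2.363
vertex 3.043 -2.351 -2.278
vertex 2.152 -1.824 -1.013
endloop
endfacet
facet normal -0.760 -0.580 -0.293
outer loop
vertex 2.152 -1.824 -1.013
vertex 3.043 -2.351 -2.278
vertex 2.62 -2.479 -0.929
endloop
endfacet
facet normal -0.298 -0.091 0.950
outer loop
vertex 2.152 -1.824 -1.013
vertex 2.62 -2.479 -0.929
vertex 2.919 -1.744 -0.765
endloop
endfacet
facet normal 0.298 0.090 -0.950
outer loop
vertex 3.043 -2.351 -2.278
vertex 3.341 -1.616 -2.115
vertex 3.81 -2.271 -2.03
endloop
endfacet
facet normal 0.121 -0.991 -0.056
outer loop
vertex 3.043 -2.351 -2.278
vertex 3.81 -2.271 -2.03
vertex 2.62 -2.479 -0.929
endloop
endfacet
facet normal 0.121 -0.991 -0.056
outer loop
vertex 2.62 -2.479 -0.929
vertex 3.81 -2.271 -2.03
vertex 3.387 -2.399 -0.681
endloop
endfacet
facet normal -0.298 -0.091 0.950
outer loop
vertex 2.62 -2.479 -0.929
vertex 3.387 -2.399 -0.681
vertex 2.919 -1.744 -0.765
endloop
endfacet
facet normal 0.298 0.090 -0.950
outer loop
vertex 3.81 -2.271 -2.03
vertex 3.341 -1.616 -2.115
vertex 4.108 -1.536 -1.867
endloop
endfacet
facet normal 0.881 -0.410 0.237
outer loop
vertex 3.81 -2.271 -2.03
vertex 4.108 -1.536 -1.867
vertex 3.387 -2.399 -0.681
endloop
endfacet
facet normal 0.881 -0.411 0.236
outer loop
vertex 3.387 -2.399 -0.681
vertex 4.108 -1.536 -1.867
vertex 3.686 -1.664 -0.517
endloop
endfacet
facet normal -0.298 -0.091 0.950
outer loop
vertex 3.387 -2.399 -0.681
vertex 3.686 -1.664 -0.517
vertex 2.919 -1.744 -0.765
endloop
endfacet

endsolid
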